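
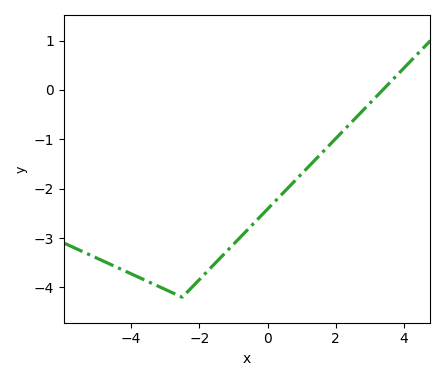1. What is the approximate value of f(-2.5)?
-4.2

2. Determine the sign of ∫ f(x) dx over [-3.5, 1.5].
negative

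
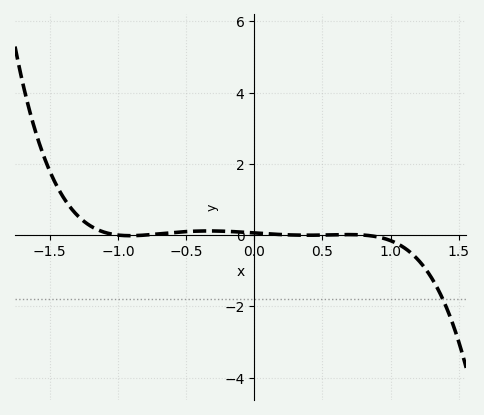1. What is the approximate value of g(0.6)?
0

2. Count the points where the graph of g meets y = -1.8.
1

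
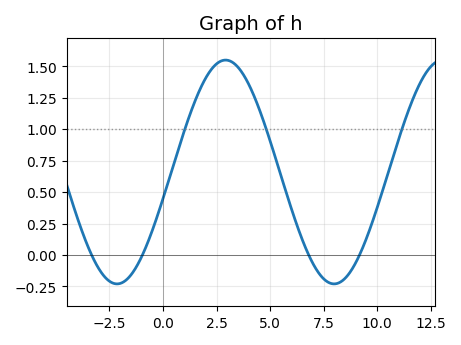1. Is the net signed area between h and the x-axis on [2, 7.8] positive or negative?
positive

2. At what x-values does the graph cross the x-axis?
-3.4, -1, 6.8, 9.2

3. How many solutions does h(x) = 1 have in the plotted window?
3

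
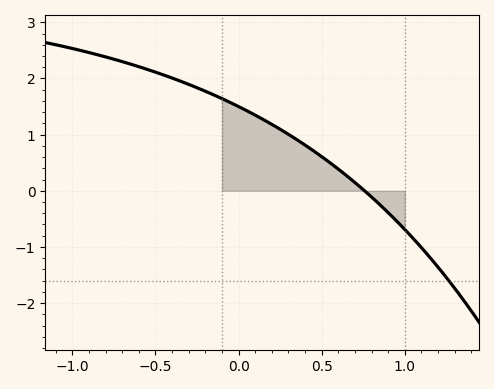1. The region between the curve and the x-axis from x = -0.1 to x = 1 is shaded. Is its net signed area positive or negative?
positive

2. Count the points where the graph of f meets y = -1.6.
1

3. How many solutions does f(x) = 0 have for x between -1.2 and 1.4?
1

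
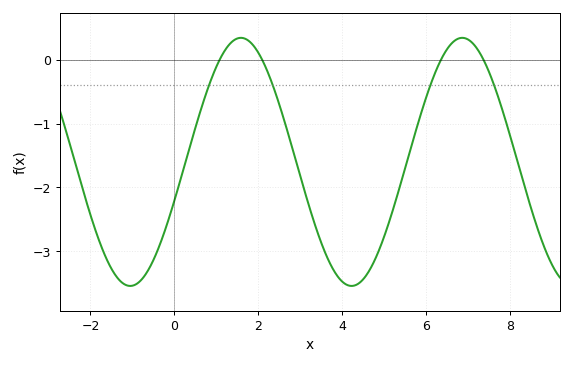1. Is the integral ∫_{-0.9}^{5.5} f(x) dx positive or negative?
negative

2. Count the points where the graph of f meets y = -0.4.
4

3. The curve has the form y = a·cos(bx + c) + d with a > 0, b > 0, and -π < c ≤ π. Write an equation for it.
y = 1.94cos(1.2x - 1.9) - 1.6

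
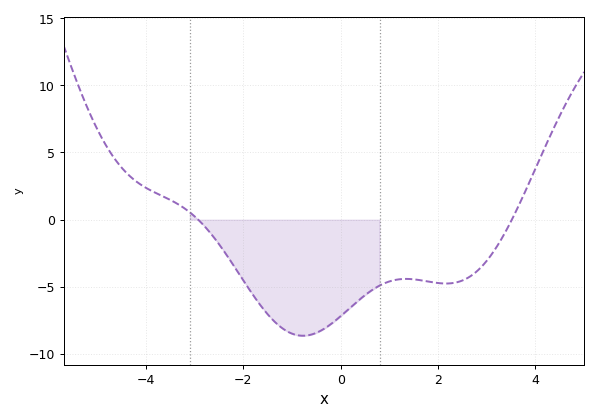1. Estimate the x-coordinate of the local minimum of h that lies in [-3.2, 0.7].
-0.8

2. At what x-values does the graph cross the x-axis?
-3, 3.6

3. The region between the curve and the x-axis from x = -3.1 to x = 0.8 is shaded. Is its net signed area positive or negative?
negative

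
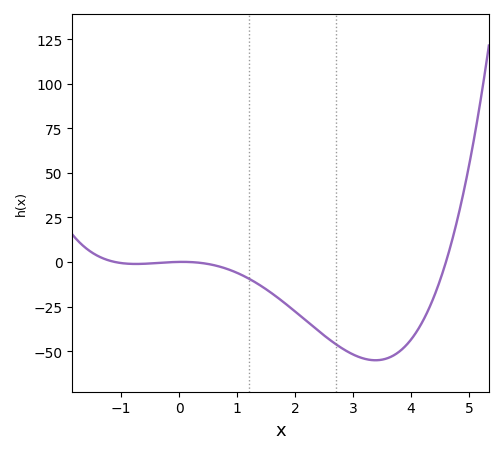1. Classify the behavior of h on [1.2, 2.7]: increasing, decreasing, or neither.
decreasing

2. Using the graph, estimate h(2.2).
-33.2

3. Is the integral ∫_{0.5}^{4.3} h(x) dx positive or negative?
negative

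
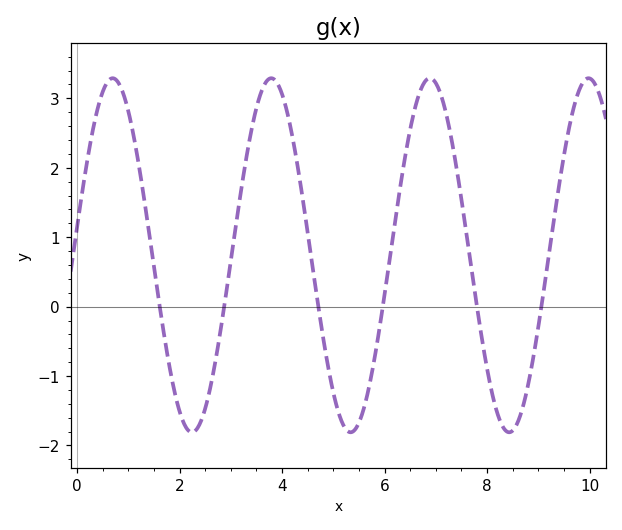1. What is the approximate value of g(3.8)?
3.3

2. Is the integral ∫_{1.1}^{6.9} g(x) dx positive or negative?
positive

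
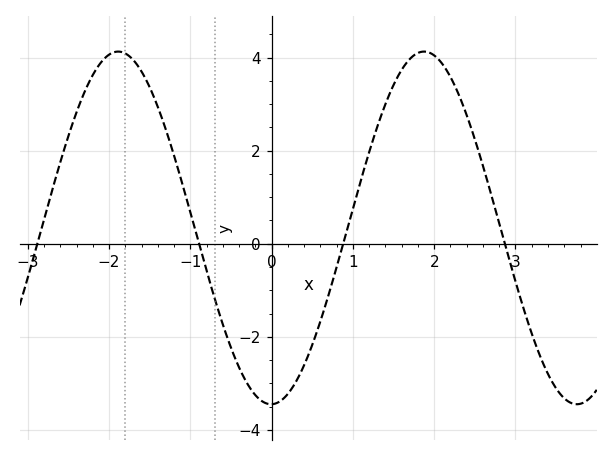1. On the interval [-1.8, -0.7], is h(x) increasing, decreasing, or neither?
decreasing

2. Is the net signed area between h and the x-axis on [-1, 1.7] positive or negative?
negative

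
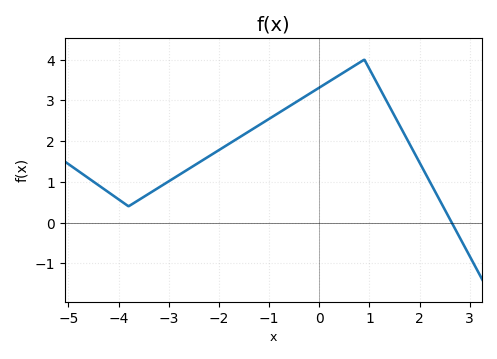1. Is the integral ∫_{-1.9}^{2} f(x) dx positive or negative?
positive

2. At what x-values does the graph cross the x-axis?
2.64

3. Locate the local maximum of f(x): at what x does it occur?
0.9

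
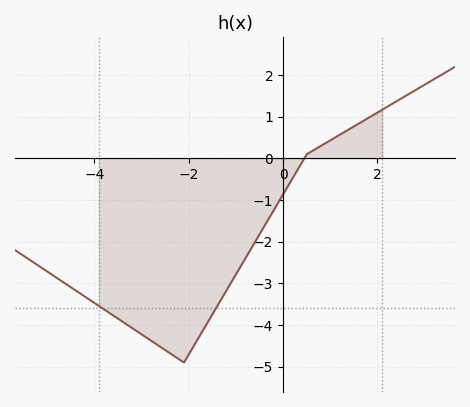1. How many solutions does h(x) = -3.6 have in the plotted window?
2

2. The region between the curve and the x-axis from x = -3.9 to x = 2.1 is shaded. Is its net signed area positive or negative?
negative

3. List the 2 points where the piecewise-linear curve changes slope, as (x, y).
(-2.1, -4.9); (0.5, 0.1)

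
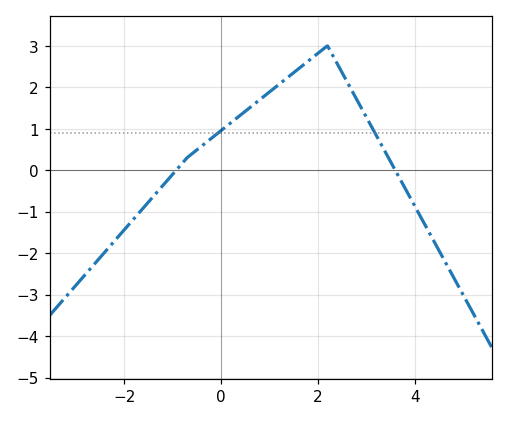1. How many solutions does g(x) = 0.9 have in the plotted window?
2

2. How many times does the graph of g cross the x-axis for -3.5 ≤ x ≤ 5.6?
2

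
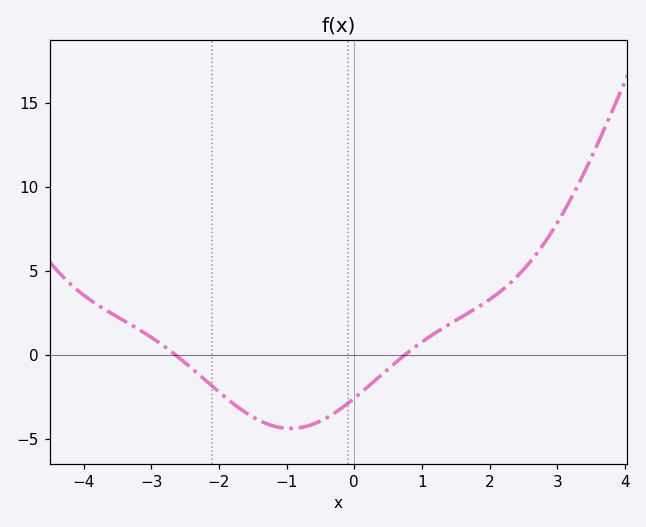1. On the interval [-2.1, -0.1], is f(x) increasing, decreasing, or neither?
neither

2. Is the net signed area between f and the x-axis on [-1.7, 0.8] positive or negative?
negative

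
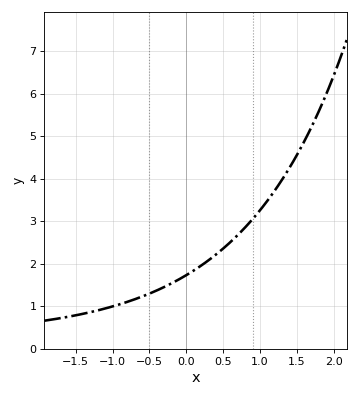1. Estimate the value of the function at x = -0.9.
1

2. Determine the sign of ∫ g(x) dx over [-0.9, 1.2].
positive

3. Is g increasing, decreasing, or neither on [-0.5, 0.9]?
increasing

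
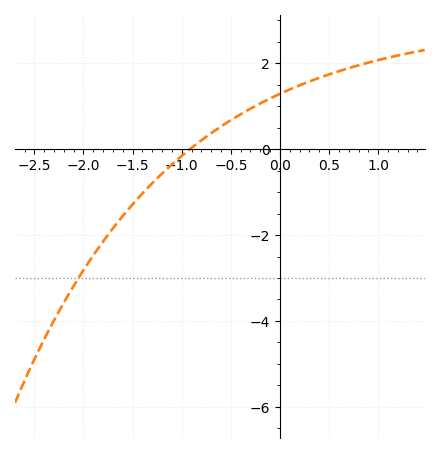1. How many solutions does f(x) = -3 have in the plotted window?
1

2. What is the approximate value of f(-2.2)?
-3.6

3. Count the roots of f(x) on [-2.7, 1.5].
1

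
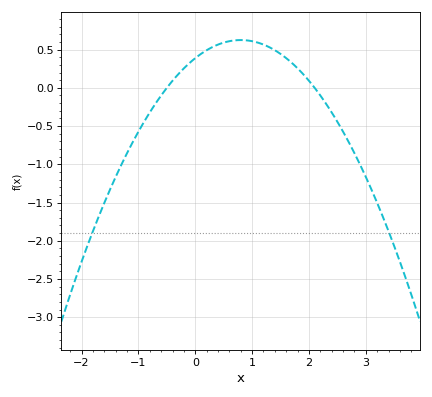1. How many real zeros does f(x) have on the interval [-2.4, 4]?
2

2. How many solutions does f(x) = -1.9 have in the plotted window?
2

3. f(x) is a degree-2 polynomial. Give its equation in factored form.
y = -0.37(x + 0.5)(x - 2.1)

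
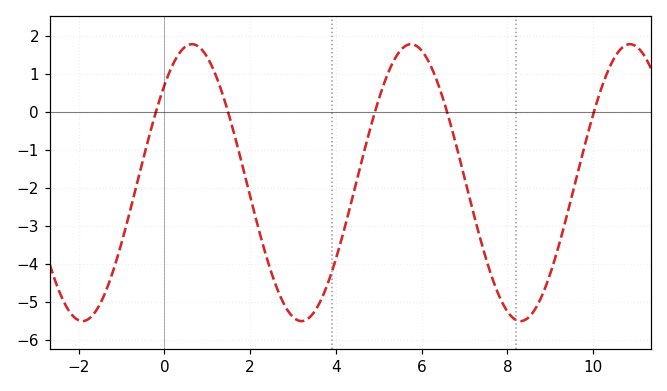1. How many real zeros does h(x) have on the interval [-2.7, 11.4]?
5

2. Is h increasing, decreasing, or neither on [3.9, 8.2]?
neither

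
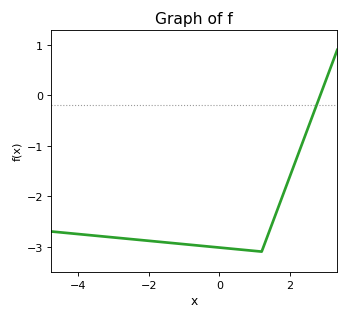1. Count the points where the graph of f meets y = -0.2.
1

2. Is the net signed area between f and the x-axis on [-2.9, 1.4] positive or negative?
negative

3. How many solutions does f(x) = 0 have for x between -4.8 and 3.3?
1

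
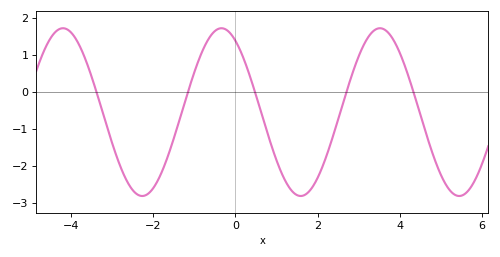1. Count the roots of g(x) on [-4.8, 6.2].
5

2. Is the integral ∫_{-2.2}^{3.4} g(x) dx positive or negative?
negative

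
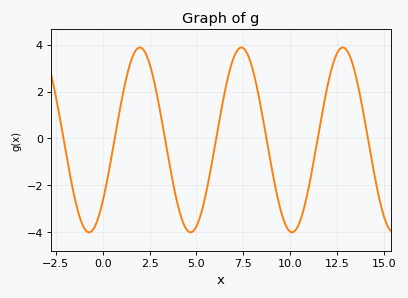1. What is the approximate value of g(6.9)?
3.2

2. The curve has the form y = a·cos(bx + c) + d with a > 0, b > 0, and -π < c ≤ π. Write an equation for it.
y = 3.94cos(1.2x - 2.3) - 0.06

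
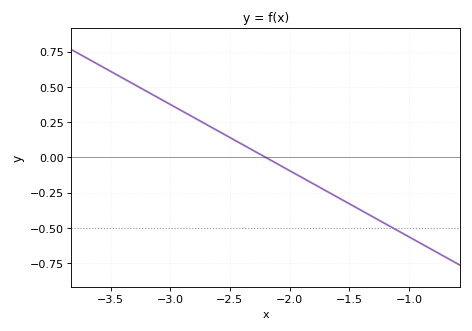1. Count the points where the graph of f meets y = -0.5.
1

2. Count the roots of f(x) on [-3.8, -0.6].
1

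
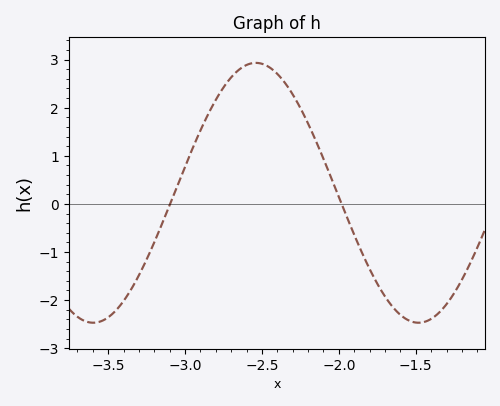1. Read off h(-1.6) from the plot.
-2.31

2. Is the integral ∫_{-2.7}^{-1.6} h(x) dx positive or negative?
positive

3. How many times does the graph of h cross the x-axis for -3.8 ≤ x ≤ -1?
2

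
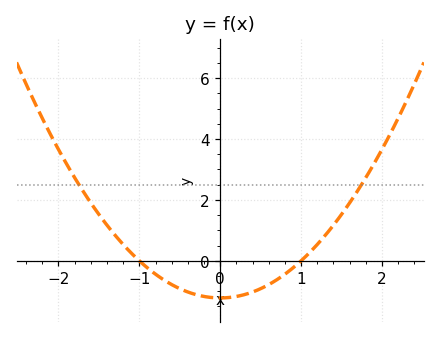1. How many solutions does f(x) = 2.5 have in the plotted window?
2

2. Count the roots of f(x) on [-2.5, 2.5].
2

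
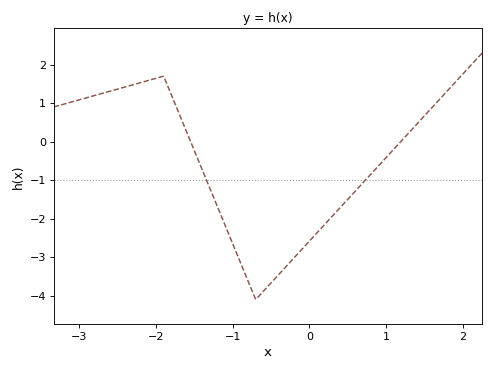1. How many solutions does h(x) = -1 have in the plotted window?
2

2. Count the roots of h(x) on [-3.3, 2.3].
2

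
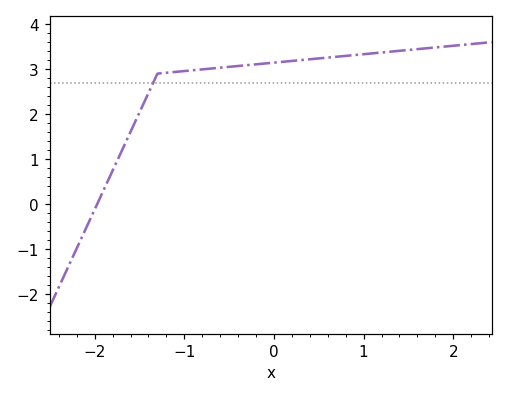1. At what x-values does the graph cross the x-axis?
-2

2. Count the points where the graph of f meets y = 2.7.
1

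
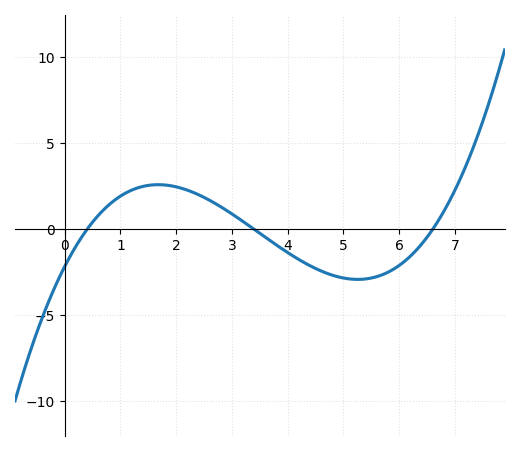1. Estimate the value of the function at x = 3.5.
0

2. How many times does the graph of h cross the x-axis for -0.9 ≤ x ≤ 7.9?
3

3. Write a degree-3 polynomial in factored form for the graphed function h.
y = 0.24(x - 0.4)(x - 3.4)(x - 6.6)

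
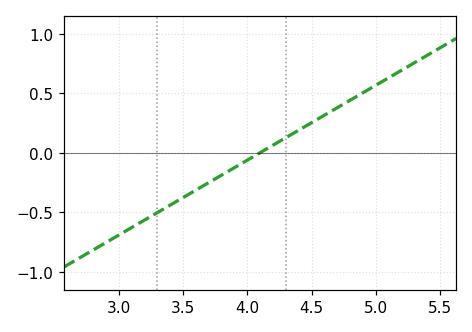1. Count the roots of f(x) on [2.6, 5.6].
1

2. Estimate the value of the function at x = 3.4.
-0.441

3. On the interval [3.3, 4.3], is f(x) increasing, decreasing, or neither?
increasing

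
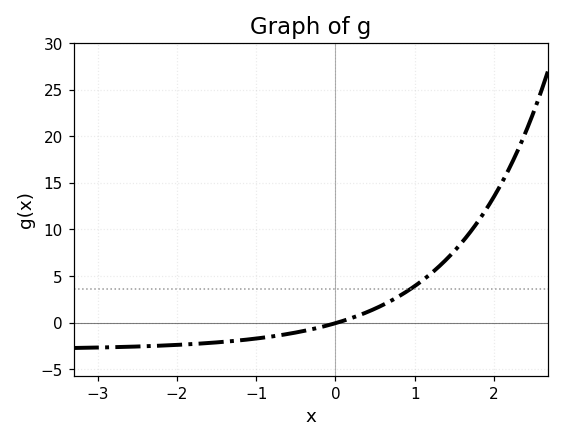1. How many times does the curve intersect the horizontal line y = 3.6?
1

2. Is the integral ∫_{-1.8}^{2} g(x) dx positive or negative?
positive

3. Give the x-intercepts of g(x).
0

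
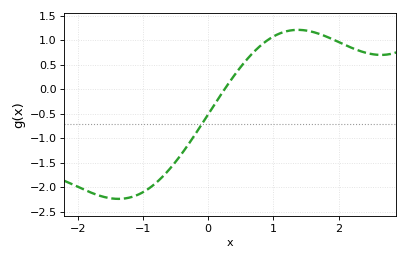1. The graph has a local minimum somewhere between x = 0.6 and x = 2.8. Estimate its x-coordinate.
2.65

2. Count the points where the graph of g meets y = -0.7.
1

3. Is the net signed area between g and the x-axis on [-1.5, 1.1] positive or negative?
negative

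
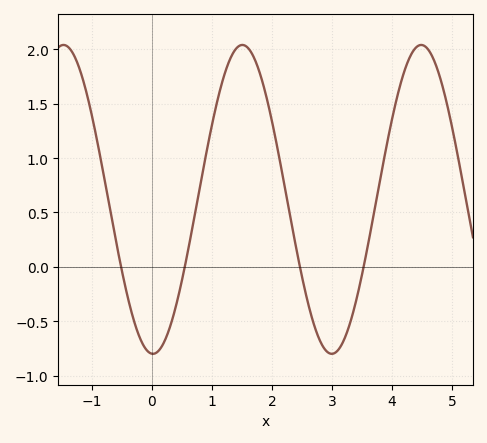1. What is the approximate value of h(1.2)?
1.75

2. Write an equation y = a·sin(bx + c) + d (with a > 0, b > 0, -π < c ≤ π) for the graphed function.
y = 1.42sin(2.11x - 1.61) + 0.62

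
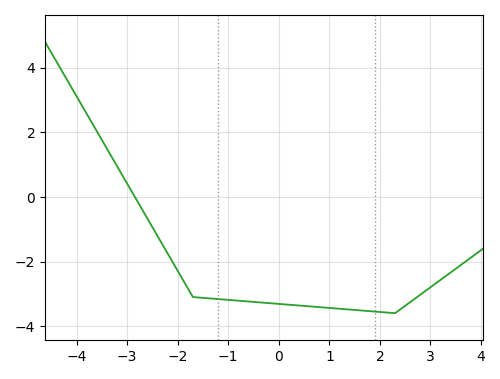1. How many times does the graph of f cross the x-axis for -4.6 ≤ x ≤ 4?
1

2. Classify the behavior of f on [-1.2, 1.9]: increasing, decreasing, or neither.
decreasing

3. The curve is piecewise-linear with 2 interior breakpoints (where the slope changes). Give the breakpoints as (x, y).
(-1.7, -3.1); (2.3, -3.6)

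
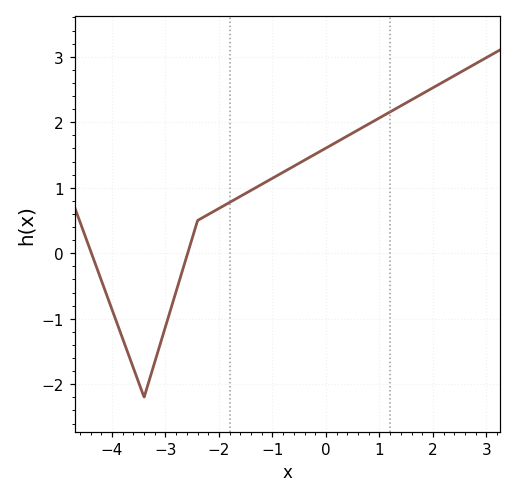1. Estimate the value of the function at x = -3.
-1.1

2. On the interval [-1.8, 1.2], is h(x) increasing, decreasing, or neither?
increasing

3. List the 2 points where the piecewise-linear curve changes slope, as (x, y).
(-3.4, -2.2); (-2.4, 0.5)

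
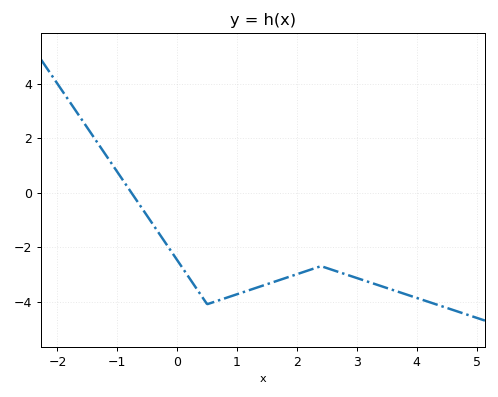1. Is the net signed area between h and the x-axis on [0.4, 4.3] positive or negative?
negative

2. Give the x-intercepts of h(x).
-0.767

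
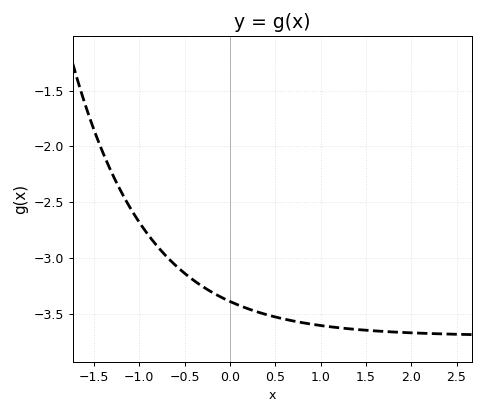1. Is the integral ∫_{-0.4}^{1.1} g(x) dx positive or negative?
negative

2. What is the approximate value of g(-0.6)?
-3.05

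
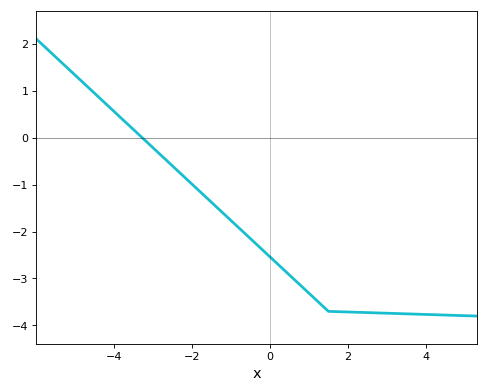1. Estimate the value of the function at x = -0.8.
-1.92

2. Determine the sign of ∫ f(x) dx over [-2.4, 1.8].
negative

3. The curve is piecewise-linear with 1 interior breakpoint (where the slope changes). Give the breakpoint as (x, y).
(1.5, -3.7)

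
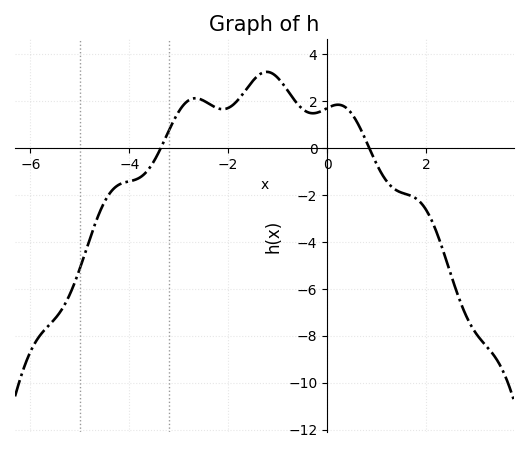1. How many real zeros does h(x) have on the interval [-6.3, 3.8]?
2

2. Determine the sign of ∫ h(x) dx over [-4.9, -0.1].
positive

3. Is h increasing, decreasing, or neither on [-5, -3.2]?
increasing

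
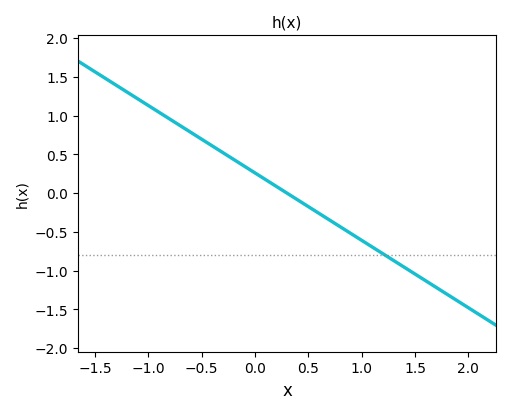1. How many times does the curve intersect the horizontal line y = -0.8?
1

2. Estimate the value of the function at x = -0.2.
0.45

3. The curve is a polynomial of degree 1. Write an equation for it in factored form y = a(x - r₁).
y = -0.87(x - 0.3)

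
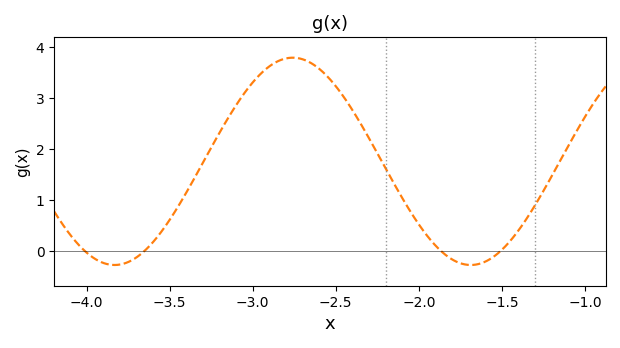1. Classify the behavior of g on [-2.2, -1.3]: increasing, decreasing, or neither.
neither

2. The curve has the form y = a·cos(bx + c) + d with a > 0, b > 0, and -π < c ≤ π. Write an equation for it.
y = 2.03cos(2.9x + 1.8) + 1.76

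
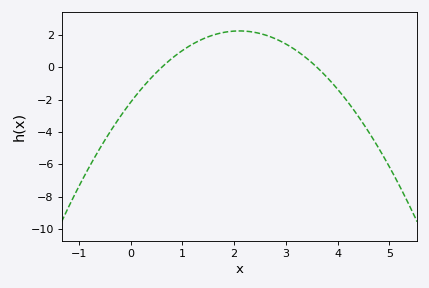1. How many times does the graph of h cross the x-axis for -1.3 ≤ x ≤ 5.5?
2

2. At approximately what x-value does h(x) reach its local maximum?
2.1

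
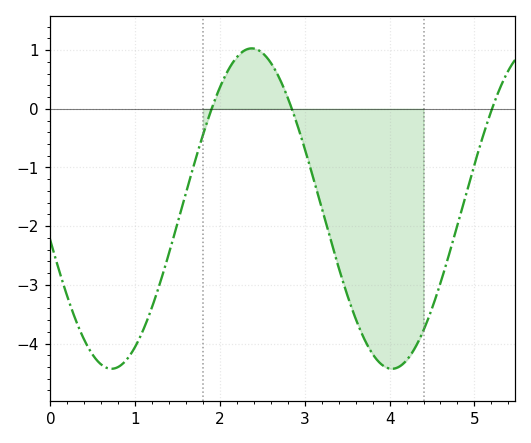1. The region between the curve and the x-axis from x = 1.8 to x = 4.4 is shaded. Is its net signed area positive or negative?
negative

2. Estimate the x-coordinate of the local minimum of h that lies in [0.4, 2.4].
0.7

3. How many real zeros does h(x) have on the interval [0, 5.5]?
3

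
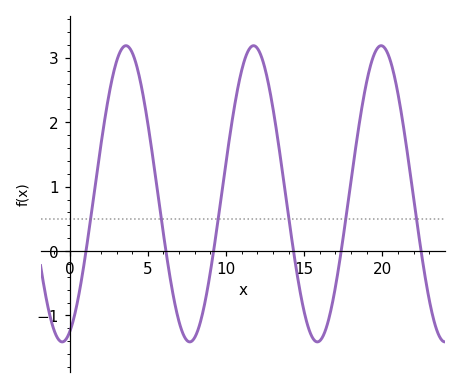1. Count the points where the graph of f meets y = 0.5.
6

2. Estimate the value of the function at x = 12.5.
2.8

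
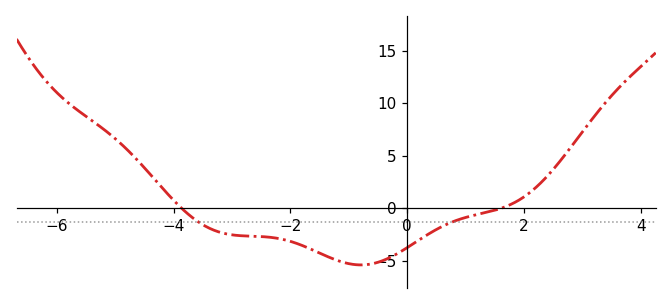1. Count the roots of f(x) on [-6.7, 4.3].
2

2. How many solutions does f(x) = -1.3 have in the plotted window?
2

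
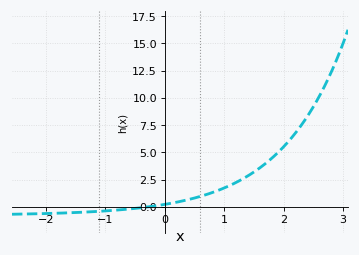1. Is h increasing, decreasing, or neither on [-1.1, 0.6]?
increasing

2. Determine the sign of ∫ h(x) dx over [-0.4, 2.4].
positive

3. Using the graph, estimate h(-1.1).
-0.4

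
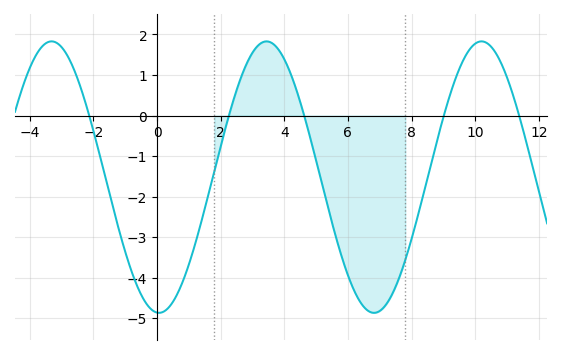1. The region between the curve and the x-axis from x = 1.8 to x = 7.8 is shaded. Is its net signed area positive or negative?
negative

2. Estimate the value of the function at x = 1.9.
-1.1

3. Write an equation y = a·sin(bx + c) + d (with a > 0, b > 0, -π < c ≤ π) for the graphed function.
y = 3.35sin(0.93x - 1.6) - 1.52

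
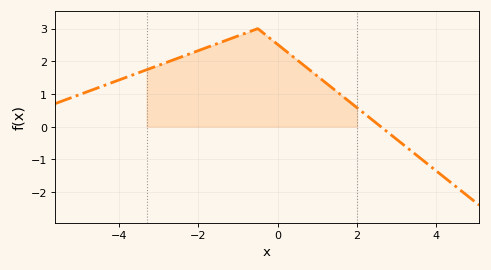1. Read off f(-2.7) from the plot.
2.01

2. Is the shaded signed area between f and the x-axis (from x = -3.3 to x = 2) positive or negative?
positive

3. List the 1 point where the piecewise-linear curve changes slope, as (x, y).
(-0.5, 3)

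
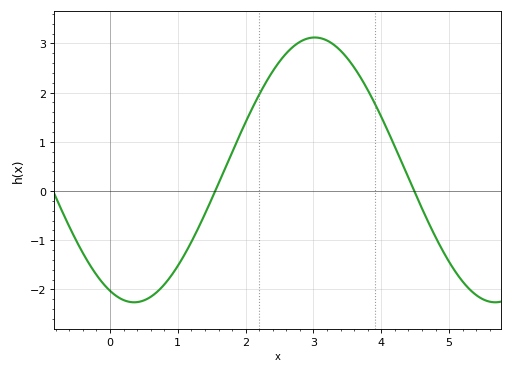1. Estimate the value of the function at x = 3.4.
2.9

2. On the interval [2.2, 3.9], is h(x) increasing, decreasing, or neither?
neither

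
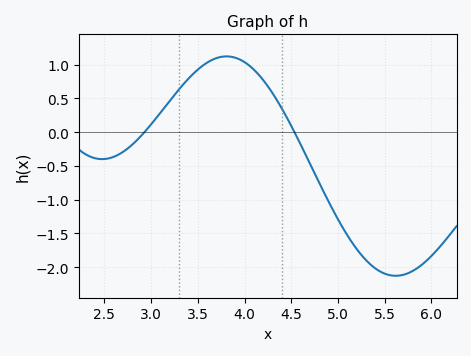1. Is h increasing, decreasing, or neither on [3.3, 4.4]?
neither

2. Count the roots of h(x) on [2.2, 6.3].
2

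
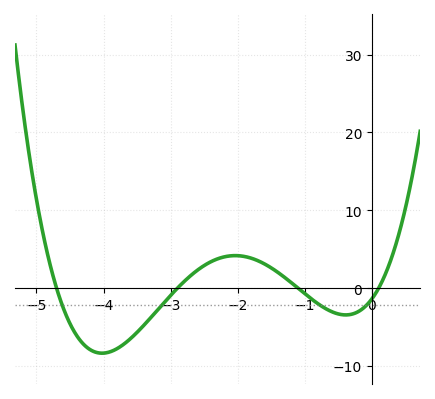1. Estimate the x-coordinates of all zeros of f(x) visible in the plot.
-4.7, -2.9, -1.1, 0.1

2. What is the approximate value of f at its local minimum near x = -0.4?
-3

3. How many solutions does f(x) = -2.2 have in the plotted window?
4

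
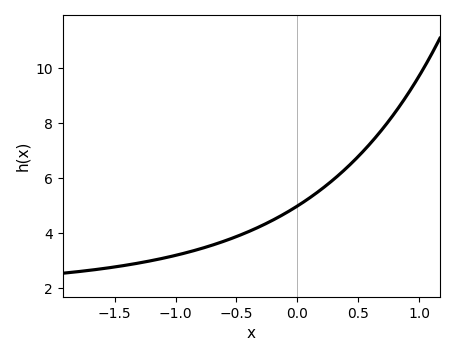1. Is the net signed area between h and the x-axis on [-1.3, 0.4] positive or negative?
positive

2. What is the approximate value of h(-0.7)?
3.6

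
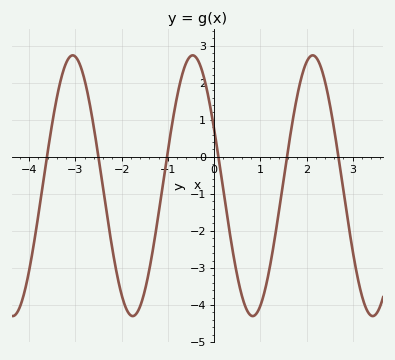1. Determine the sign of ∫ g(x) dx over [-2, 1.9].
negative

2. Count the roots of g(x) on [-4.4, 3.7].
6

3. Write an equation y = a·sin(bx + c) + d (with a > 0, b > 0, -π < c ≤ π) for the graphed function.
y = 3.52sin(2.42x + 2.69) - 0.78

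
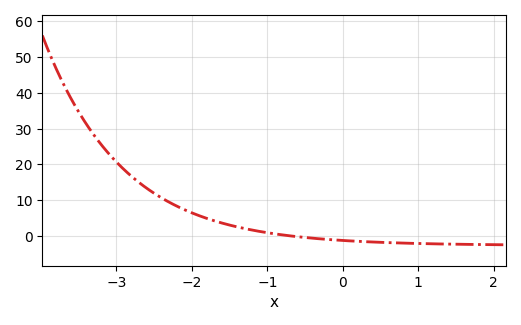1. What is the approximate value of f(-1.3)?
2.08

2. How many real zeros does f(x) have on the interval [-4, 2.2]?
1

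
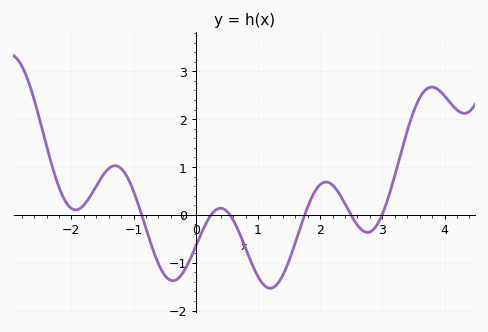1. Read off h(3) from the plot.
0.012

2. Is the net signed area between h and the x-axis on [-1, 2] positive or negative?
negative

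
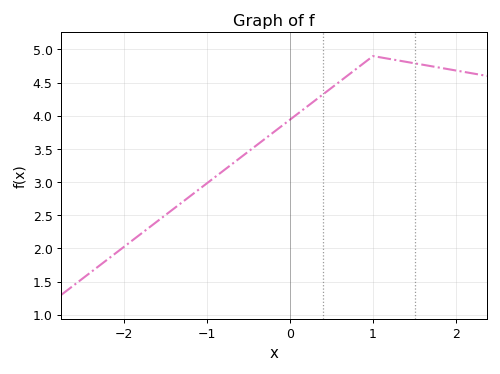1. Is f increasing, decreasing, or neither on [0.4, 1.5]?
neither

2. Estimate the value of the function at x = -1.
3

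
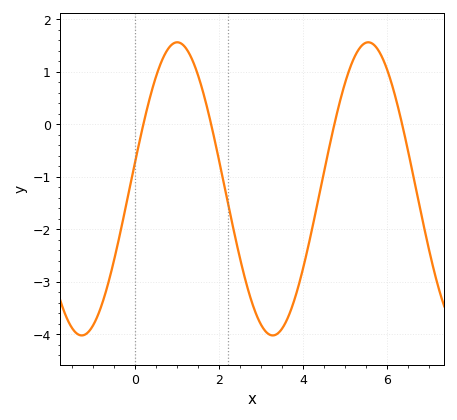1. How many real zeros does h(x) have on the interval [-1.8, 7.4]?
4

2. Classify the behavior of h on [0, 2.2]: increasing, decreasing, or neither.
neither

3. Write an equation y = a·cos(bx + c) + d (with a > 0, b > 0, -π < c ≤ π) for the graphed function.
y = 2.79cos(1.4x - 1.4) - 1.23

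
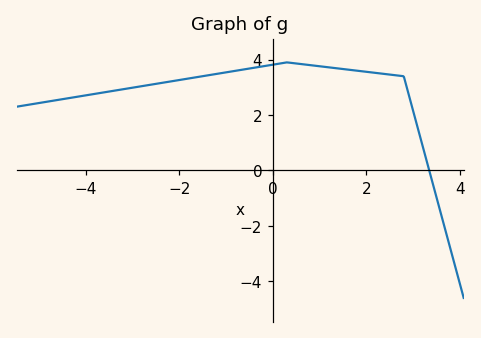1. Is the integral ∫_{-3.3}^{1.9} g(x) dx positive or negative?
positive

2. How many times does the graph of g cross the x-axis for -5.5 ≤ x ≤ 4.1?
1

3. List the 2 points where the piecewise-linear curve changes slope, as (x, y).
(0.3, 3.9); (2.8, 3.4)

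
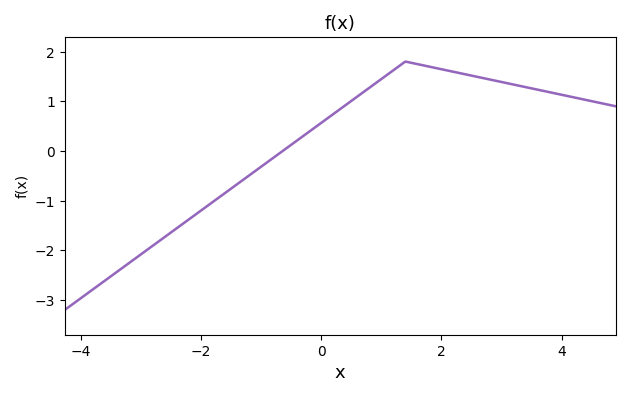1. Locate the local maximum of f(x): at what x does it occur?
1.4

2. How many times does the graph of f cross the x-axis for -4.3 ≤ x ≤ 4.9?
1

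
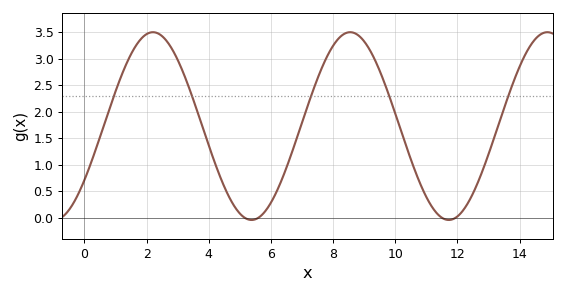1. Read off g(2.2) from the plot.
3.5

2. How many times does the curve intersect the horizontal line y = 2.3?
5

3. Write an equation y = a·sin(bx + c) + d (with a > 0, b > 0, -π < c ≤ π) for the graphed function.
y = 1.77sin(0.99x - 0.61) + 1.73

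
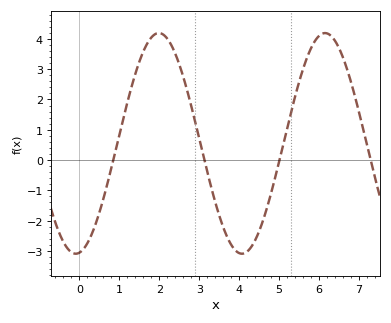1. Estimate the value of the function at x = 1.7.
3.9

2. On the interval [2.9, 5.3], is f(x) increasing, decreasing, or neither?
neither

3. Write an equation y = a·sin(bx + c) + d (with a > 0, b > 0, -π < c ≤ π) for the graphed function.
y = 3.64sin(1.5x - 1.4) + 0.55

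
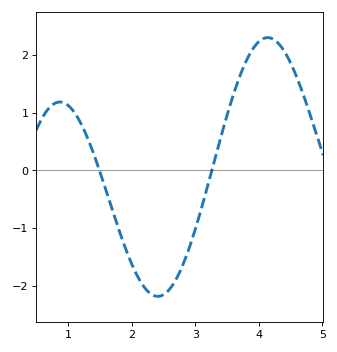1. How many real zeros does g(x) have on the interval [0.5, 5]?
2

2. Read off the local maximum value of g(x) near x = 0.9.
1.18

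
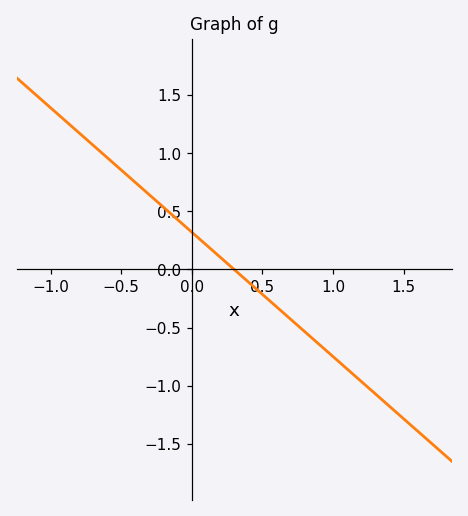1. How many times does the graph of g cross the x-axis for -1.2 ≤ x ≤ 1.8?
1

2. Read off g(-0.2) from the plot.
0.55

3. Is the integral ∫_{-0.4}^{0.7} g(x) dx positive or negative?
positive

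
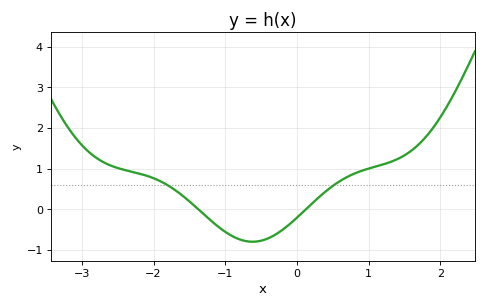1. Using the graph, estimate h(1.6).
1.45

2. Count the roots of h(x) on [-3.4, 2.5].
2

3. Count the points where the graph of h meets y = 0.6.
2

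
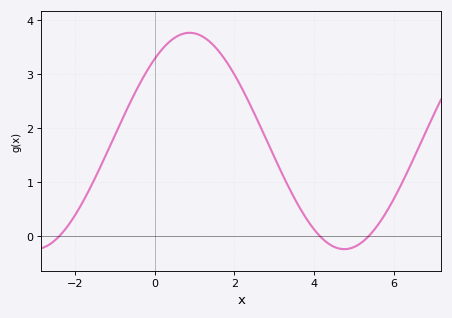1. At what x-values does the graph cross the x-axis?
-2.38, 4.13, 5.38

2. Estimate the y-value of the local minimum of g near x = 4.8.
-0.25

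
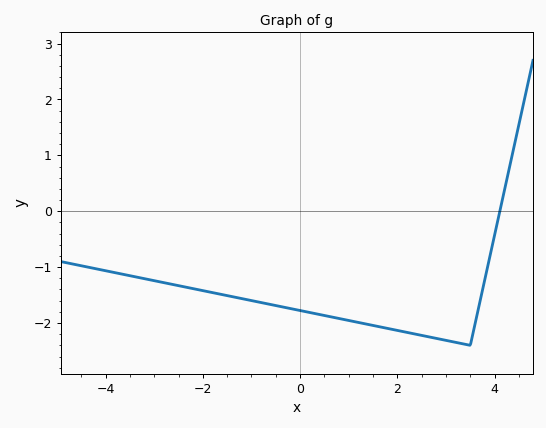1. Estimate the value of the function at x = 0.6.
-1.9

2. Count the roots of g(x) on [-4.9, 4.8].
1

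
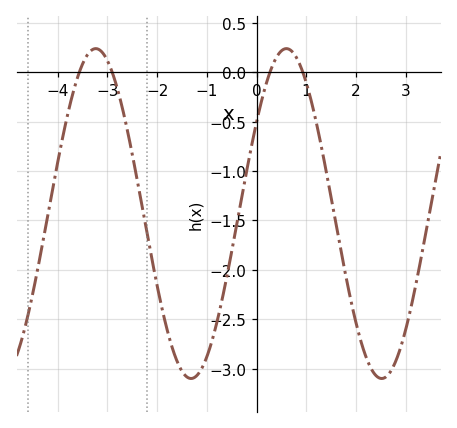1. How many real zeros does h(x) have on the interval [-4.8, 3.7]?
4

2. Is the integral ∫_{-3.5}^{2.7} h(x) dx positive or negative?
negative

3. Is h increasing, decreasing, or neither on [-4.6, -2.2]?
neither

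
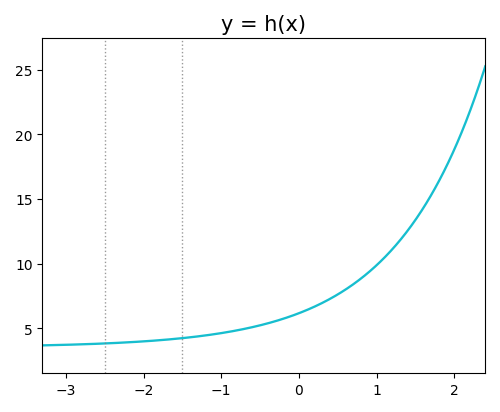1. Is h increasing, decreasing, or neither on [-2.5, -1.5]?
increasing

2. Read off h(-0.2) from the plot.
5.5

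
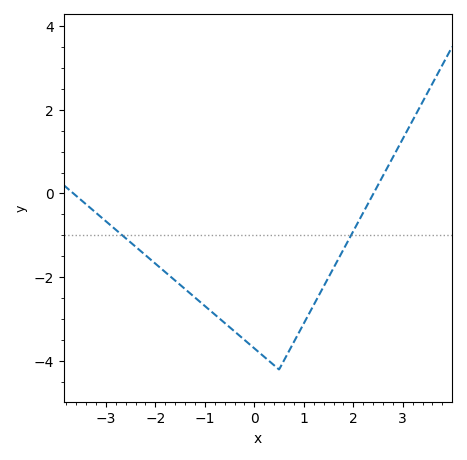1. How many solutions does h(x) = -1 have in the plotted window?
2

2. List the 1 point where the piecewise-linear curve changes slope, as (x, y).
(0.5, -4.2)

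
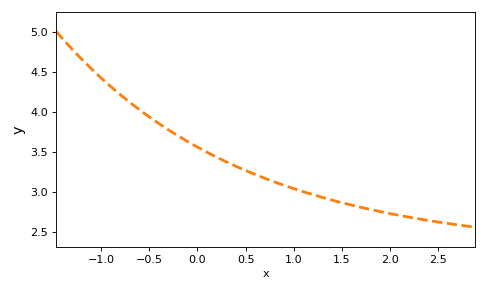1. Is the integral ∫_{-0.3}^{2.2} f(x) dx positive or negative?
positive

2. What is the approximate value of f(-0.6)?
4.05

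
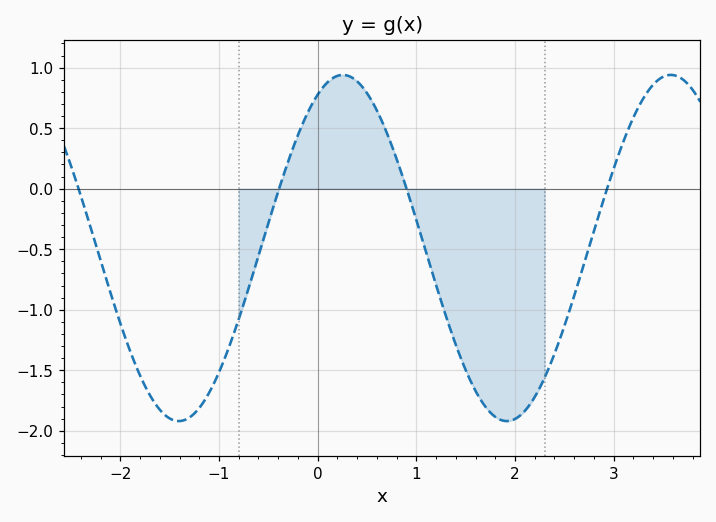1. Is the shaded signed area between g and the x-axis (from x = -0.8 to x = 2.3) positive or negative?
negative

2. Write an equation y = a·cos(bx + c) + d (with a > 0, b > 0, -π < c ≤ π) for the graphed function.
y = 1.43cos(1.89x - 0.482) - 0.49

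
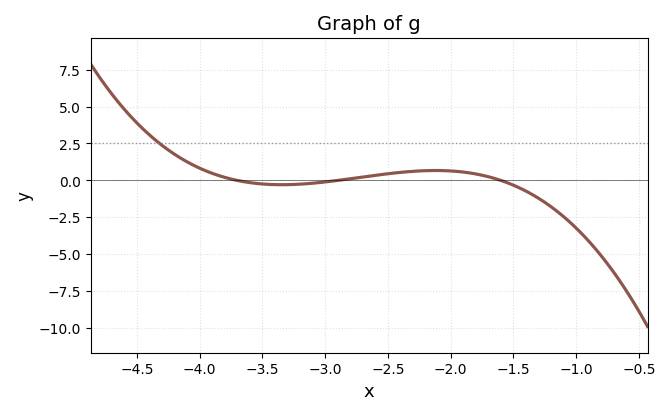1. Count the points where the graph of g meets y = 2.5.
1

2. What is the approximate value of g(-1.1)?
-2.46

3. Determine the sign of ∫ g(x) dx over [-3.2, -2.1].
positive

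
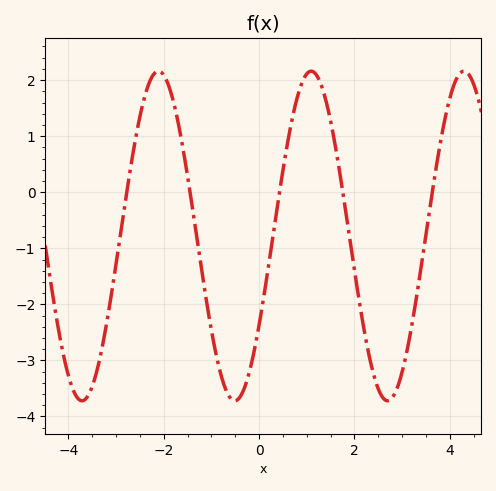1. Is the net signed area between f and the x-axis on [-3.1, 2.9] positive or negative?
negative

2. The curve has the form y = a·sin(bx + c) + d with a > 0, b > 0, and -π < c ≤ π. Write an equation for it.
y = 2.94sin(1.96x - 0.572) - 0.78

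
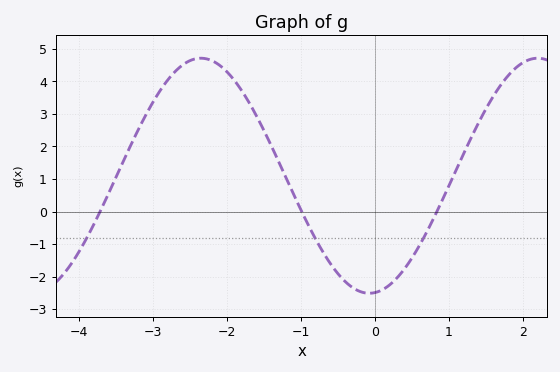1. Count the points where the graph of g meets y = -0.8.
3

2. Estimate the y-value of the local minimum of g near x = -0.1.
-2.5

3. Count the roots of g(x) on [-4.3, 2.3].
3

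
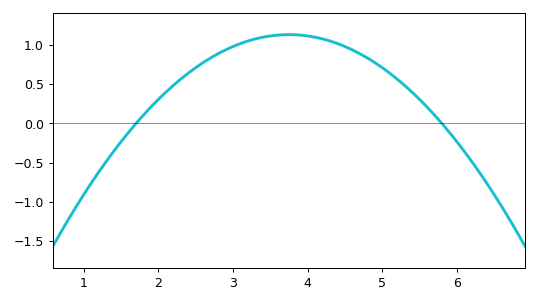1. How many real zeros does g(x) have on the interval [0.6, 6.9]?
2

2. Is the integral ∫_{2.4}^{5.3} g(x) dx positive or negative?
positive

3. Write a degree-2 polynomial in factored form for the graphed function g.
y = -0.27(x - 1.7)(x - 5.8)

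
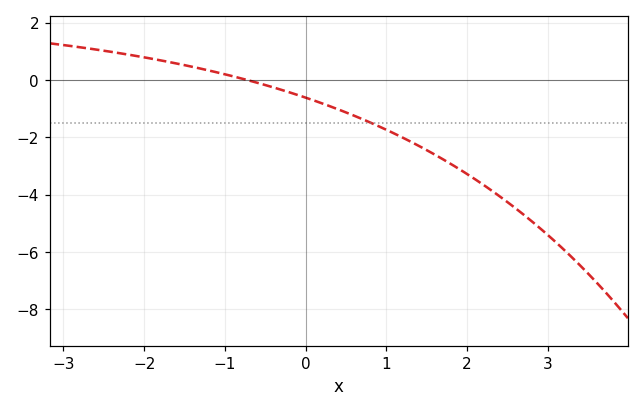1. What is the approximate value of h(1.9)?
-3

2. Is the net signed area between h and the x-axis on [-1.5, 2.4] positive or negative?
negative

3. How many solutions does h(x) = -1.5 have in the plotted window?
1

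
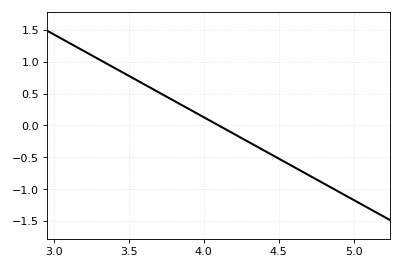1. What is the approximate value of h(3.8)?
0.39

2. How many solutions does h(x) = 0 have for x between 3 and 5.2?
1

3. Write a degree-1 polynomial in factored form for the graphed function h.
y = -1.3(x - 4.1)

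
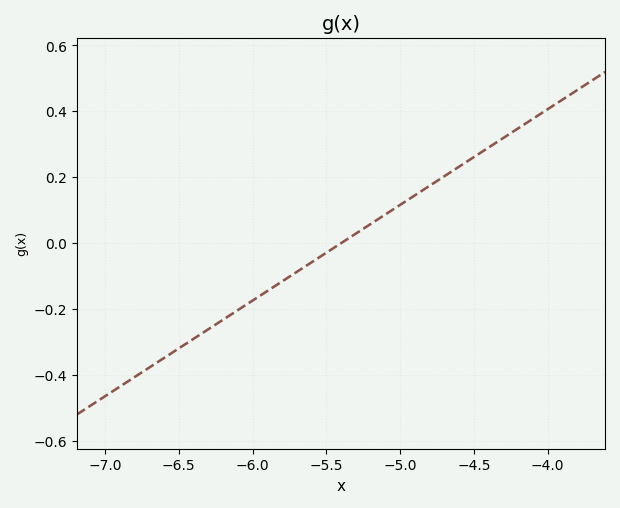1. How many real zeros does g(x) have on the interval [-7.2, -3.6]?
1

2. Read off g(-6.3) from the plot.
-0.26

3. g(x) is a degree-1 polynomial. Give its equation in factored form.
y = 0.29(x + 5.4)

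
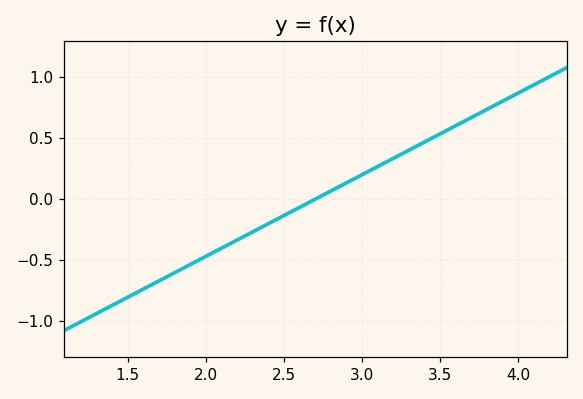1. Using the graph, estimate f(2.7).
0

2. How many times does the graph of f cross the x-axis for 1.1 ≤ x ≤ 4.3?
1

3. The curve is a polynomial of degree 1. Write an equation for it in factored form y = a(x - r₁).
y = 0.67(x - 2.7)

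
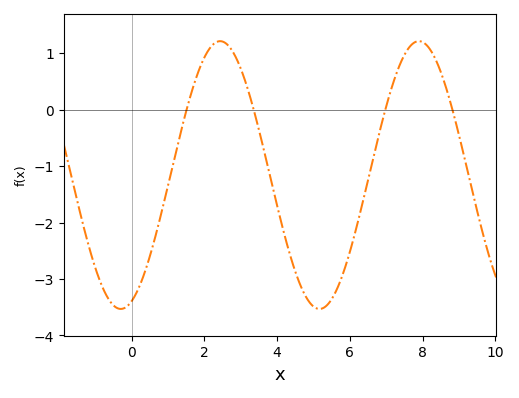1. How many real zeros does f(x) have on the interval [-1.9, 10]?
4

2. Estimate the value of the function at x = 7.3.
0.668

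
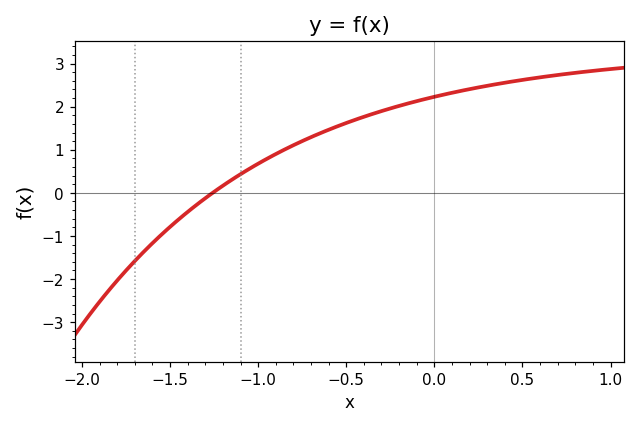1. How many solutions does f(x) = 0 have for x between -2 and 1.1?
1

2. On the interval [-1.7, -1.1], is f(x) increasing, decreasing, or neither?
increasing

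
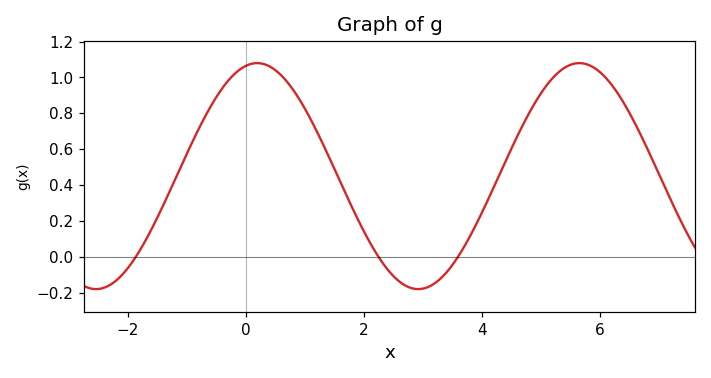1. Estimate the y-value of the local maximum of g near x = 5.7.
1.08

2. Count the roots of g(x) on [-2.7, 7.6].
3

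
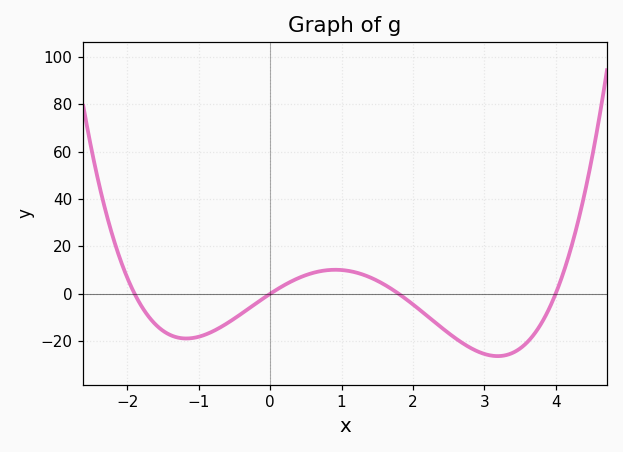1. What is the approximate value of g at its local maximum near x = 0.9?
10.1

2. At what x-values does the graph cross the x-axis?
-1.9, 0, 1.8, 4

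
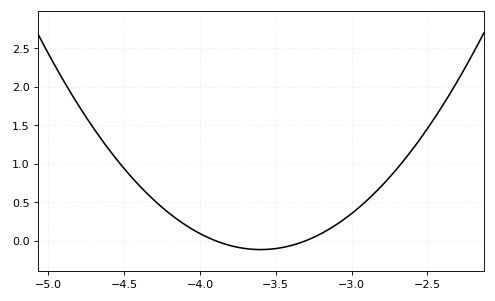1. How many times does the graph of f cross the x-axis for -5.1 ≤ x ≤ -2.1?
2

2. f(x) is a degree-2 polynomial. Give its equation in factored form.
y = 1.3(x + 3.9)(x + 3.3)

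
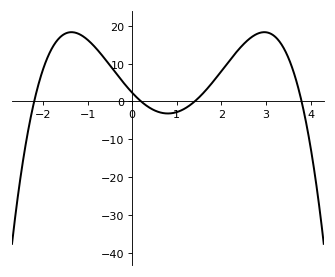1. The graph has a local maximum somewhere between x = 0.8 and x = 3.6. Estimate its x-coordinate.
3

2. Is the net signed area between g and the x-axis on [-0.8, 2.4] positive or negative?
positive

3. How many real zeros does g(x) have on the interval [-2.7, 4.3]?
4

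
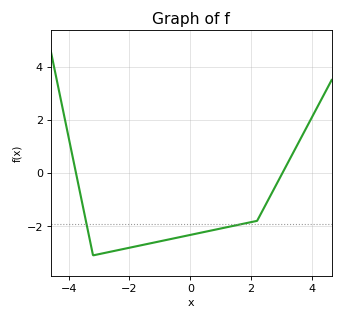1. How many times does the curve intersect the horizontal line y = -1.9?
2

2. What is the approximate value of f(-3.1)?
-3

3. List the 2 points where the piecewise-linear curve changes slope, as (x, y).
(-3.2, -3.1); (2.2, -1.8)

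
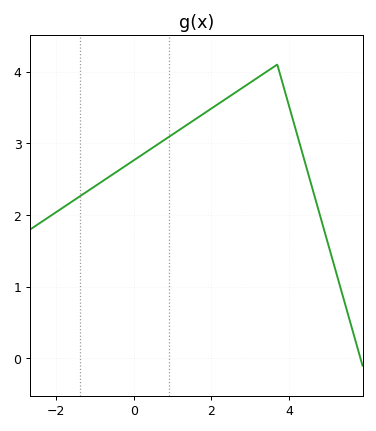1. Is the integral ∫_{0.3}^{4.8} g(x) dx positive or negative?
positive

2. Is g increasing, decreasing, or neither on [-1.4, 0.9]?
increasing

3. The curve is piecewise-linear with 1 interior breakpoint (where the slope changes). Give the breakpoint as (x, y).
(3.7, 4.1)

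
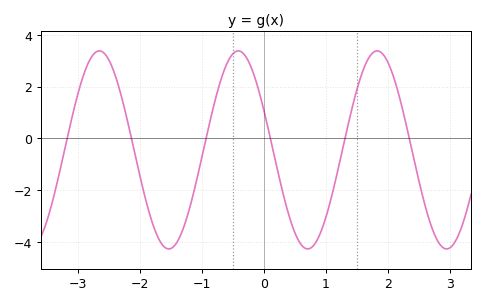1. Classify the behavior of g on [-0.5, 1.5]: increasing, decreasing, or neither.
neither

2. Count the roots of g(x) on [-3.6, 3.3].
6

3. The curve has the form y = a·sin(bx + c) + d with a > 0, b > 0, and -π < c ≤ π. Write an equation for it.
y = 3.83sin(2.81x + 2.73) - 0.45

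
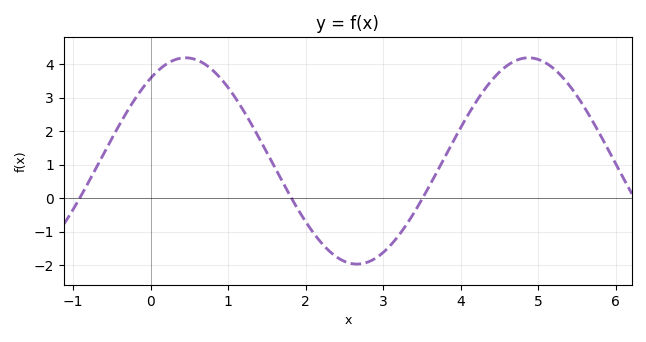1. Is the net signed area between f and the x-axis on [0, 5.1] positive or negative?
positive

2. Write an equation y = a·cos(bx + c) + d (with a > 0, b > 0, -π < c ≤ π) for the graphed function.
y = 3.08cos(1.42x - 0.642) + 1.11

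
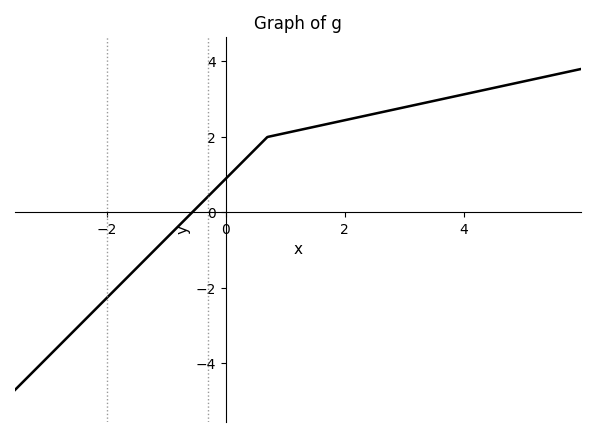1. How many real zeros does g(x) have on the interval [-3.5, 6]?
1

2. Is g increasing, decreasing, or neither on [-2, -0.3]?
increasing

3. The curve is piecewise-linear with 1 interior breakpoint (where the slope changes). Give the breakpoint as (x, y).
(0.7, 2)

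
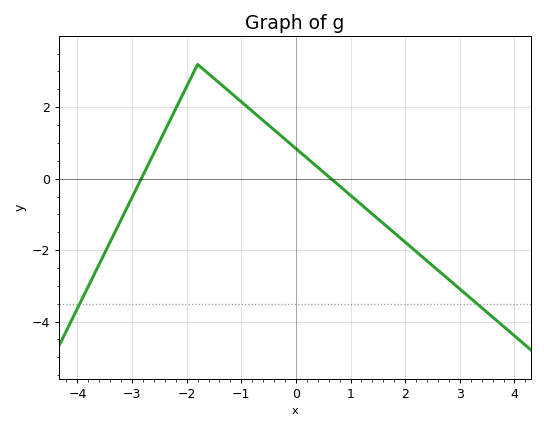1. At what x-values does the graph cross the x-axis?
-2.8, 0.6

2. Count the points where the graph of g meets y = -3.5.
2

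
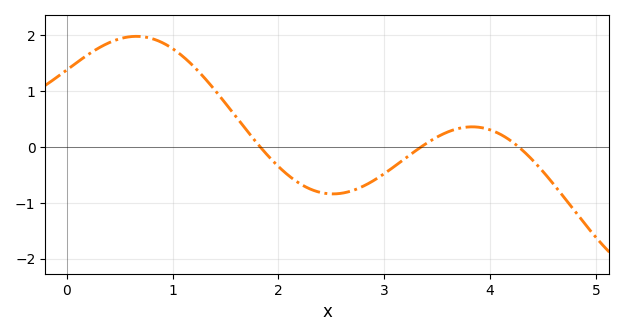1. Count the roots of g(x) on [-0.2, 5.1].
3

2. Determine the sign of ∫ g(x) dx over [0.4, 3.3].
positive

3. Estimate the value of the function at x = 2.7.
-0.782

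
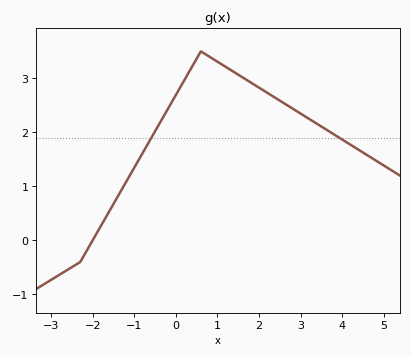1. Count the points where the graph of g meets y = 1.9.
2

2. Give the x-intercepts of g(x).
-2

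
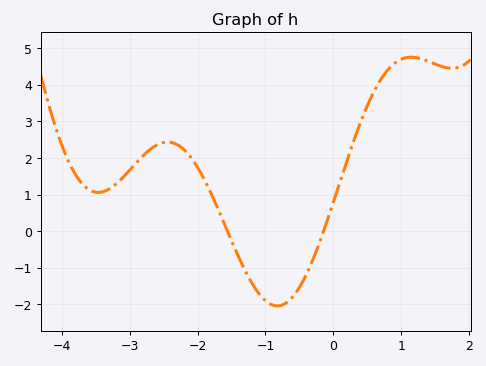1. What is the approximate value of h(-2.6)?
2.4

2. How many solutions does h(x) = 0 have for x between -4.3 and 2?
2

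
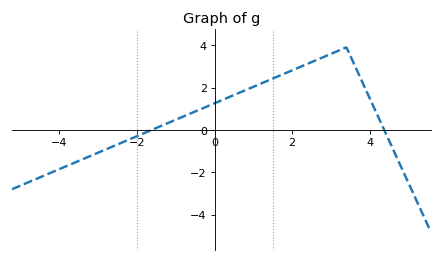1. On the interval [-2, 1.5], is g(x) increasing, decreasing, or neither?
increasing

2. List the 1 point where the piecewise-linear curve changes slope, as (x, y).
(3.4, 3.9)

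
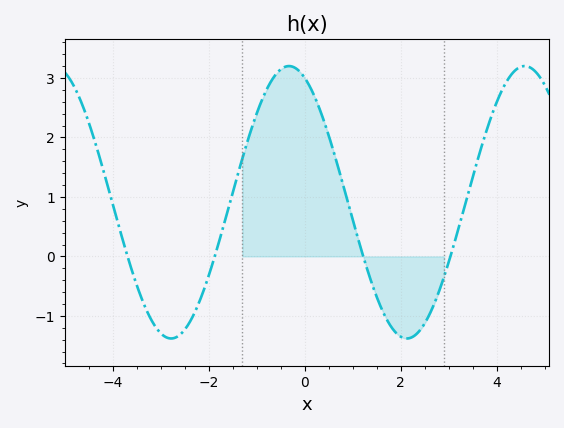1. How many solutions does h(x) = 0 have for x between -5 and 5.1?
4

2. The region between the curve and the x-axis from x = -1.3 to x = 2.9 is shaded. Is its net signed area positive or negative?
positive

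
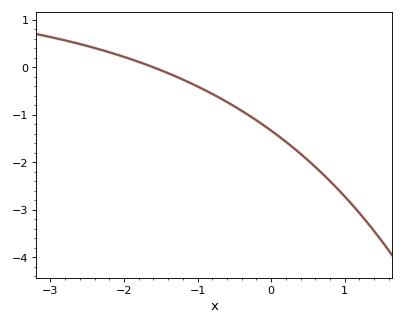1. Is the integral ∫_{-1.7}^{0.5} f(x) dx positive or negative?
negative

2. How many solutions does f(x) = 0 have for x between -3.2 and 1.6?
1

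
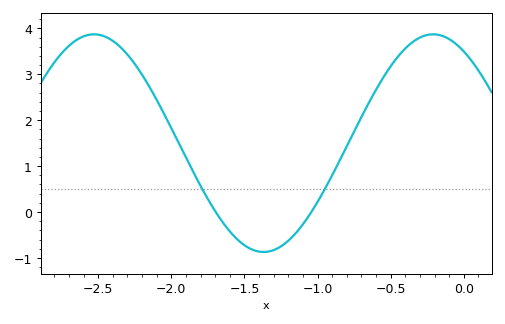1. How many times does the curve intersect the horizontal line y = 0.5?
2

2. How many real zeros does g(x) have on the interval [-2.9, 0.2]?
2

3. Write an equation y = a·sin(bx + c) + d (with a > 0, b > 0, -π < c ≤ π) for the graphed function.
y = 2.37sin(2.71x + 2.14) + 1.5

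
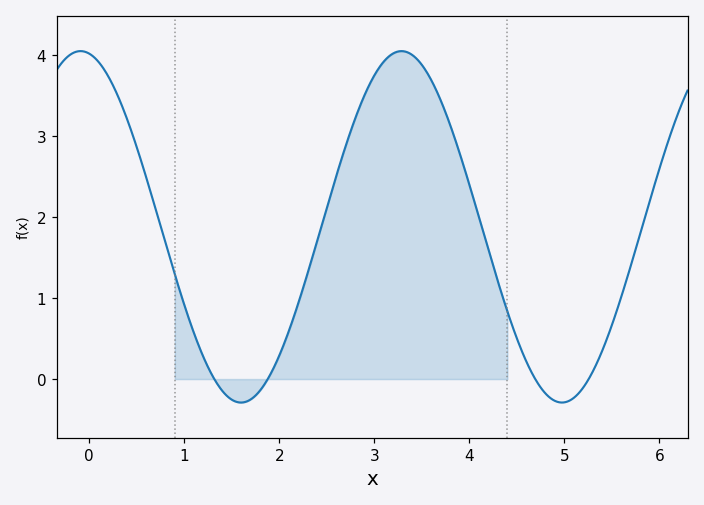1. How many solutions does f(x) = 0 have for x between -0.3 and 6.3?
4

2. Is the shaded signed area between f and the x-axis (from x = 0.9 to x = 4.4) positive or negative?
positive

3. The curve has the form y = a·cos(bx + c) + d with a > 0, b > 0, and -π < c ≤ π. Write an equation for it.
y = 2.17cos(1.9x + 0.17) + 1.88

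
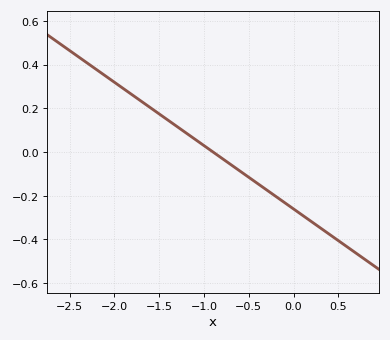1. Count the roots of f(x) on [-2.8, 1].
1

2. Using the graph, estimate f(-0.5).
-0.12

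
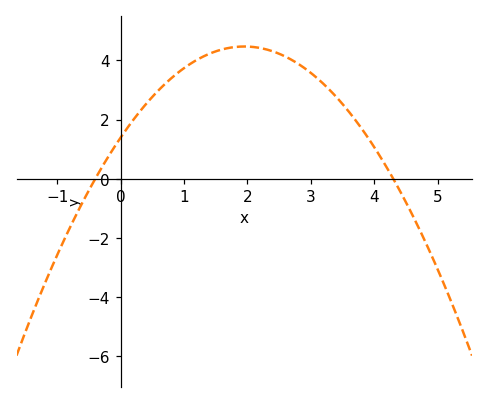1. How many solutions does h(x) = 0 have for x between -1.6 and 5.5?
2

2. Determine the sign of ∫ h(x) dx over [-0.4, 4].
positive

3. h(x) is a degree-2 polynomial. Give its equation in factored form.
y = -0.81(x + 0.4)(x - 4.3)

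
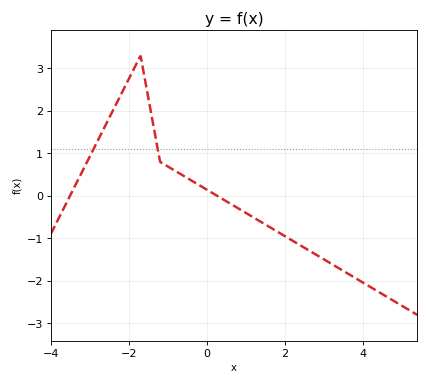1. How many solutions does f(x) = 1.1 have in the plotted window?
2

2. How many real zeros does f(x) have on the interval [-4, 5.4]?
2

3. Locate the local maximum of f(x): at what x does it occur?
-1.8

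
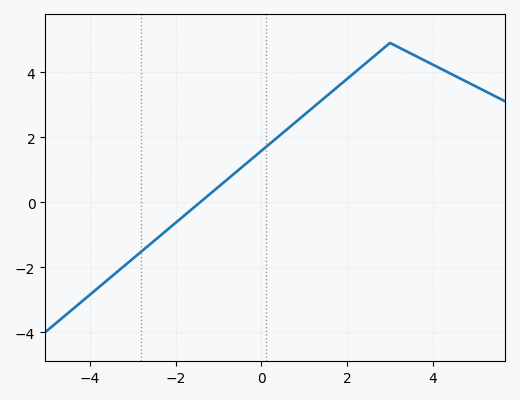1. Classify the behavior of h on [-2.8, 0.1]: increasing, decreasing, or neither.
increasing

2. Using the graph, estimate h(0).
1.58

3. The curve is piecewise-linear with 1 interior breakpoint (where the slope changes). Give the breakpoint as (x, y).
(3, 4.9)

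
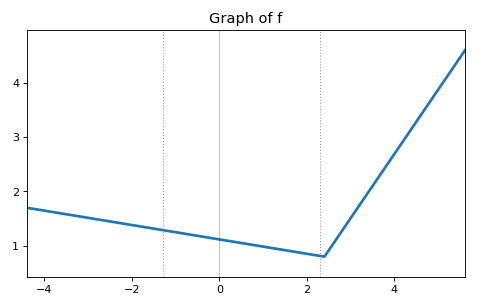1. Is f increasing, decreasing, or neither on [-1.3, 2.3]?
decreasing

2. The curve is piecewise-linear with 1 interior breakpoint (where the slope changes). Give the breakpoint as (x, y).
(2.4, 0.8)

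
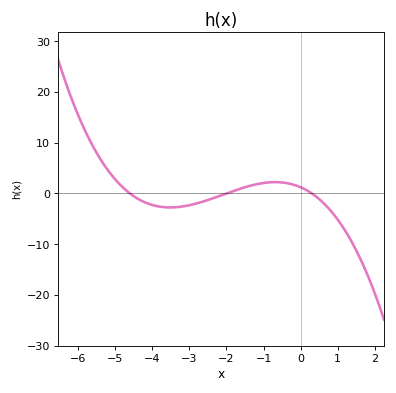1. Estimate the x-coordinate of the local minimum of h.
-3.52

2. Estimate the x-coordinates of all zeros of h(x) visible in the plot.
-4.6, -2, 0.3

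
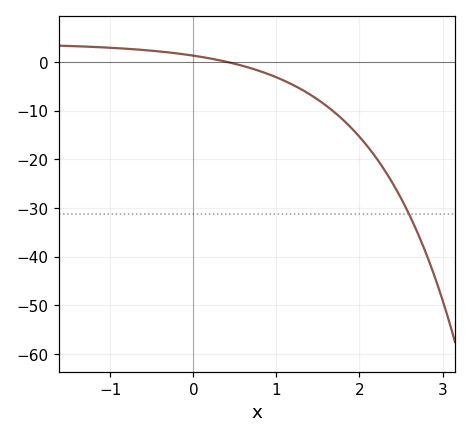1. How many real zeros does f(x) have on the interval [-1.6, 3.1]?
1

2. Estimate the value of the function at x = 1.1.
-3.87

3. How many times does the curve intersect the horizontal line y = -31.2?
1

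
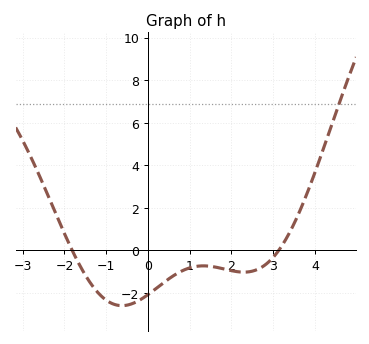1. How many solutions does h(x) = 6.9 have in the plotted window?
1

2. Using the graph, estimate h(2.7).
-0.8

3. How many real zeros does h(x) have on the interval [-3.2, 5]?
2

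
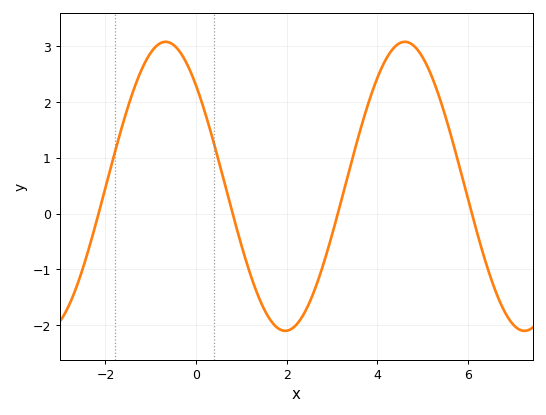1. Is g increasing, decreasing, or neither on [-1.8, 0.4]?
neither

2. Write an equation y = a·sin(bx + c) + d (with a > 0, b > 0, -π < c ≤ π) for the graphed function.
y = 2.59sin(1.2x + 2.4) + 0.49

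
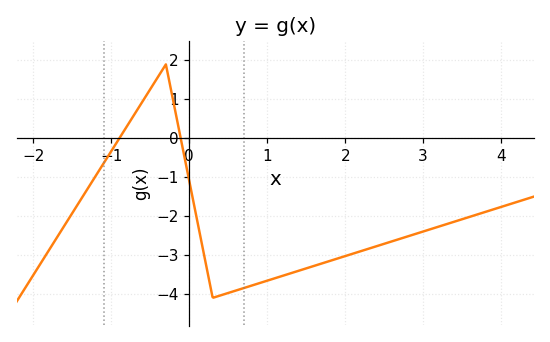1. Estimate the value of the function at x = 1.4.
-3.41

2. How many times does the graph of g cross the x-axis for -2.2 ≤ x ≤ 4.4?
2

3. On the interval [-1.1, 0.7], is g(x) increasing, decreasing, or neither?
neither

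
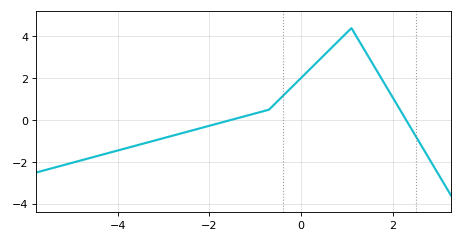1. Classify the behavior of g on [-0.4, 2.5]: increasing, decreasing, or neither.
neither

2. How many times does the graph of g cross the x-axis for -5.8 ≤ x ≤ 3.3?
2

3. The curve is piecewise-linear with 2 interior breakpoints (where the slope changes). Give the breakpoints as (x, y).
(-0.7, 0.5); (1.1, 4.4)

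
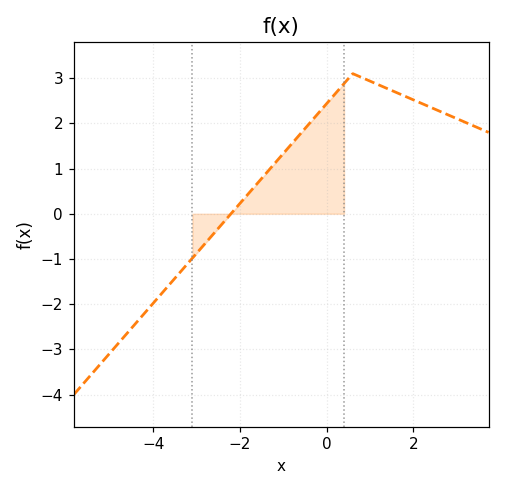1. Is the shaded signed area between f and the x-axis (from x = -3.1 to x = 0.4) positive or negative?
positive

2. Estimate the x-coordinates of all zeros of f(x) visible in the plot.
-2.21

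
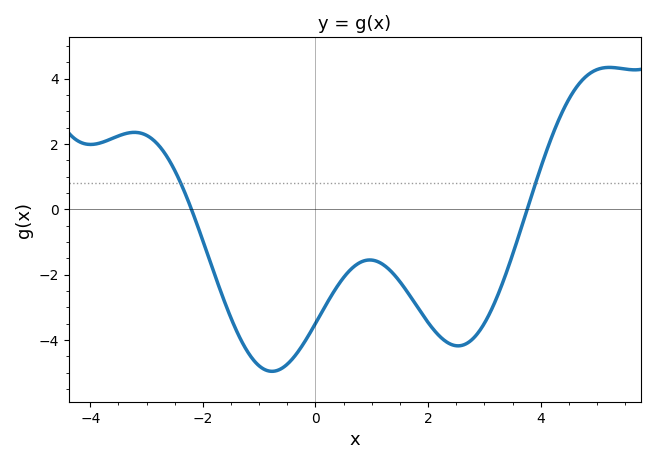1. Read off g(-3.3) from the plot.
2.34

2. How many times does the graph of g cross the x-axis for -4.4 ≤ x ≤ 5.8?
2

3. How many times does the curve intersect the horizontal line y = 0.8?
2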